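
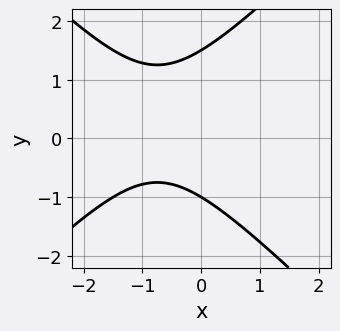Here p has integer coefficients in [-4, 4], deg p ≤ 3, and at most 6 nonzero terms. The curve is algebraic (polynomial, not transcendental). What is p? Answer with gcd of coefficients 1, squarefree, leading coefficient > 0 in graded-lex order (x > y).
2*x^2 - 2*y^2 + 3*x + y + 3

(a) The degree is 2 — no degree-1 curve has this shape.
(b) Observable constraints: it crosses the y-axis at the gridline y = -1; no x-intercept at any integer in the box.
(c) Assembling these constraints gives the stated polynomial.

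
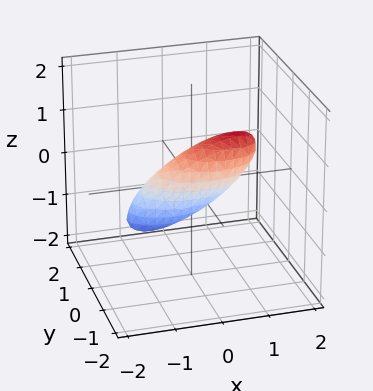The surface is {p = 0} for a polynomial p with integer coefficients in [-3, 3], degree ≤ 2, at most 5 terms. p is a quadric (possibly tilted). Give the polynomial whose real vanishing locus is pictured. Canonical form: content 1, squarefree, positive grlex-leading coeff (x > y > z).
x^2 - 2*x*z + 3*y^2 + 2*z^2 - 1

1. Degree: a generic line meets the surface in up to 2 points, so deg p = 2.
2. From the axis intercepts and sections: among the integer gridlines, it crosses the x-axis at x ∈ {-1, 1}.
3. Solving for integer coefficients yields p as stated.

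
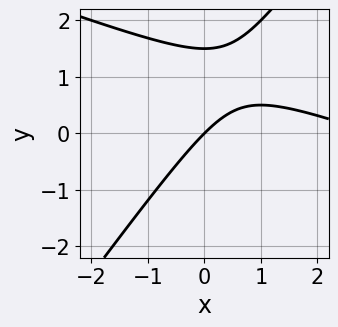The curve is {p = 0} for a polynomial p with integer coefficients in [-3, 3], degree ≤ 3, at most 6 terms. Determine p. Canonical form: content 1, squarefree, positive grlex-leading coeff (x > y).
First, the degree is 2 — a generic line meets the curve in up to 2 points.
Next, reading off the gridlines: it crosses the y-axis at the gridline y = 0; one x-axis crossing is at x = 0.
Finally, solving for integer coefficients yields p as stated.

x^2 + 2*x*y - 2*y^2 - 3*x + 3*y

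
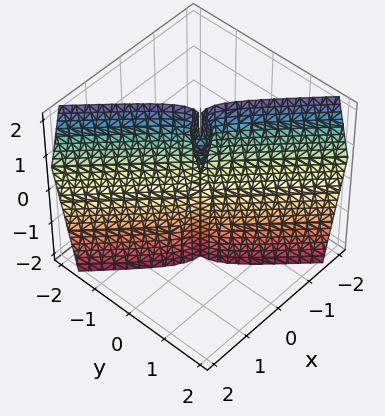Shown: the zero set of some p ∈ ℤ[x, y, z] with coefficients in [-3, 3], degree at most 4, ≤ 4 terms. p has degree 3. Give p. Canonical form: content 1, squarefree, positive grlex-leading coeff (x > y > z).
There are 2 components.
deg p = 3.
Reading off the gridlines: it meets the x-axis at x = 0 (among the integer gridlines); every point of the z-axis in the box is on the surface; one y-axis crossing is at y = 0.
Fitting integer coefficients to these (and the overall shape) gives p.

3*x^3 - 2*x*y*z + 3*y^3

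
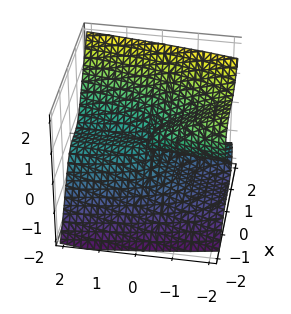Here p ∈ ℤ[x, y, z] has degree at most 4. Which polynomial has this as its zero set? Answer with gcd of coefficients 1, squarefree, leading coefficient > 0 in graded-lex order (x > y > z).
3*x^3 - 2*z^3 + x^2 - 2*y*z

(a) Degree: the shape is more complex than any degree-2 surface, so deg p = 3.
(b) Against the integer gridlines: it crosses the x-axis at the gridline x = 0; one z-axis crossing is at z = 0; every point of the y-axis in the box is on the surface.
(c) These observations pin down the coefficients.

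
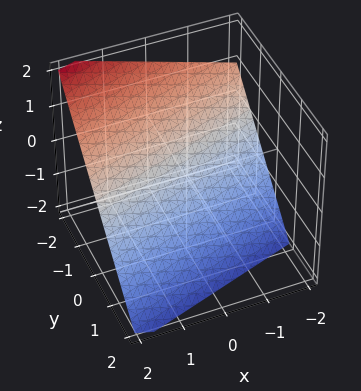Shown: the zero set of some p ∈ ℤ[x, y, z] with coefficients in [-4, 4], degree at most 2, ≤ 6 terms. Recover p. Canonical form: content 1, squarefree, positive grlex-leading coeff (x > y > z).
First, the degree is 1 — the surface is flat (a plane).
Then, from the visible intercepts: it crosses the x-axis at the gridline x = 2.
Finally, the integer polynomial consistent with all of this is the stated p.

x - 3*y - 3*z - 2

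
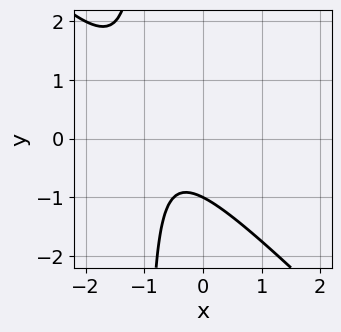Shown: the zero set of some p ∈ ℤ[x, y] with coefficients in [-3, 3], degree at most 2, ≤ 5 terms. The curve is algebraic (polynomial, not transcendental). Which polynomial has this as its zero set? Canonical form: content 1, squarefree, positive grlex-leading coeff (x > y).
1. The degree is 2 — the shape is more complex than any degree-1 curve.
2. Observable constraints: it meets the y-axis at y = -1 (among the integer gridlines); the curve avoids every integer x-axis point in the box.
3. Fitting integer coefficients to these (and the overall shape) gives p.

2*x^2 + 2*x*y + 3*x + 2*y + 2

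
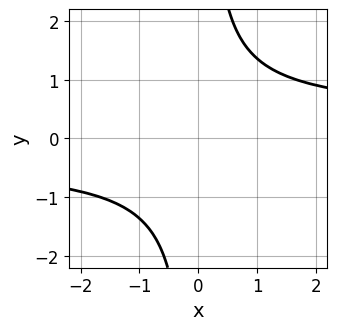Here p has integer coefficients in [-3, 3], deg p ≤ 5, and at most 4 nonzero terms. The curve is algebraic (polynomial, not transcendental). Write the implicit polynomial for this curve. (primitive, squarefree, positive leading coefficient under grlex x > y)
3*x*y^3 - 3*y^2 - 2

First, degree: the shape is more complex than any degree-3 curve, so deg p = 4.
Then, against the integer gridlines: the curve avoids every integer x-axis point in the box; it misses every integer gridline on the y-axis.
Finally, the integer polynomial consistent with all of this is the stated p.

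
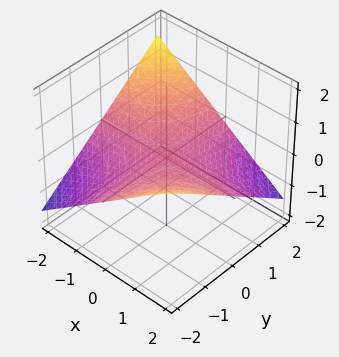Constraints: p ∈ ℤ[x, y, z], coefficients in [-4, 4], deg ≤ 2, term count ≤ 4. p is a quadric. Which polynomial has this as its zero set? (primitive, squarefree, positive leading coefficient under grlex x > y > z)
x*y + 3*z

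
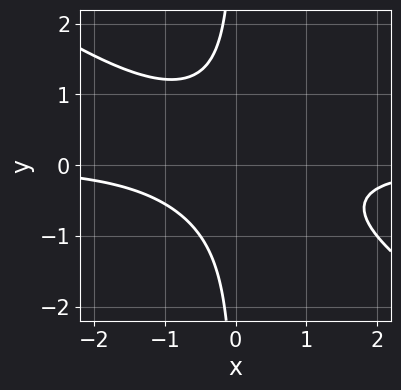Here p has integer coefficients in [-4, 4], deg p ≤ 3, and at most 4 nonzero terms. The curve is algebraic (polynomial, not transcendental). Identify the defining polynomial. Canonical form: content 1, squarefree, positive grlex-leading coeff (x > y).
First, the degree is 3 — no degree-2 curve has this shape.
Next, reading off the gridlines: no y-intercept at any integer in the box; the curve avoids every integer x-axis point in the box.
Finally, solving for integer coefficients yields p as stated.

2*x^2*y + 3*x*y^2 + 2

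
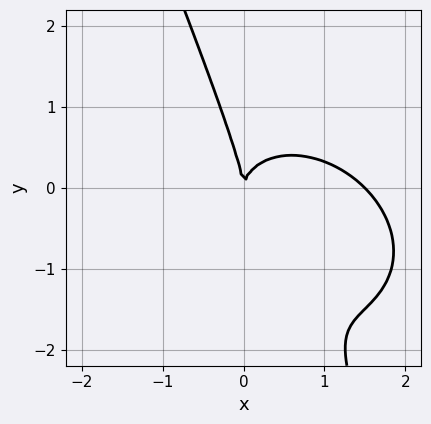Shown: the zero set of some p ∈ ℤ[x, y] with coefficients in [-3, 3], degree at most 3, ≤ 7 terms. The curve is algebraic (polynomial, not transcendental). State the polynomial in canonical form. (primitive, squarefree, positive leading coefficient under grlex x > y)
Degree: no degree-2 curve has this shape, so deg p = 3.
Checking where it meets the axes: one x-axis crossing is at x = 0; one y-axis crossing is at y = 0.
Fitting integer coefficients to these (and the overall shape) gives p.

2*x^3 + 2*x^2*y + 3*x*y^2 + y^3 - 3*x^2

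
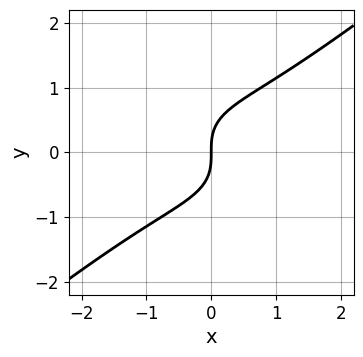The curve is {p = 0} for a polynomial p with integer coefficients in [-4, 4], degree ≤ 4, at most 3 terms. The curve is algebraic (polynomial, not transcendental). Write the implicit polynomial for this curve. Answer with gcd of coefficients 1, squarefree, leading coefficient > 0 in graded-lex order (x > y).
1. Degree: a generic line meets the curve in up to 3 points, so deg p = 3.
2. From the visible intercepts: it meets the x-axis at x = 0 (among the integer gridlines); it meets the y-axis at y = 0 (among the integer gridlines).
3. The integer polynomial consistent with all of this is the stated p.

x^3 - 2*y^3 + 2*x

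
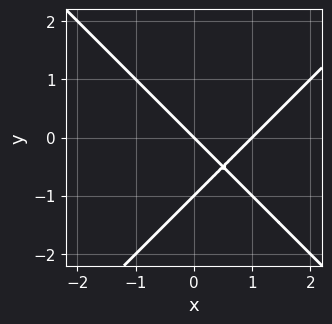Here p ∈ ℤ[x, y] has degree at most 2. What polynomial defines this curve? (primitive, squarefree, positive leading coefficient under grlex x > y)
The degree is 2 — the shape is more complex than any degree-1 curve.
Against the integer gridlines: among the integer gridlines, it crosses the y-axis at y ∈ {-1, 0}; among the integer gridlines, it crosses the x-axis at x ∈ {0, 1}.
Matching integer coefficients to the picture gives p.

x^2 - y^2 - x - y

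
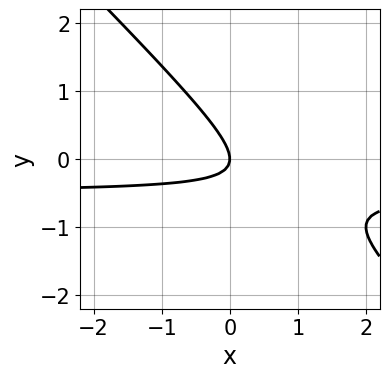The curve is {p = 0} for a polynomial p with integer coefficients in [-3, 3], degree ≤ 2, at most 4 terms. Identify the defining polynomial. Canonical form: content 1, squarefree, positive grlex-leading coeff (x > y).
First, deg p = 2. No degree-1 curve has this shape.
Next, from the axis intercepts and sections: it meets the y-axis at y = 0 (among the integer gridlines); it meets the x-axis at x = 0 (among the integer gridlines).
Finally, solving for integer coefficients yields p as stated.

2*x*y + 2*y^2 + x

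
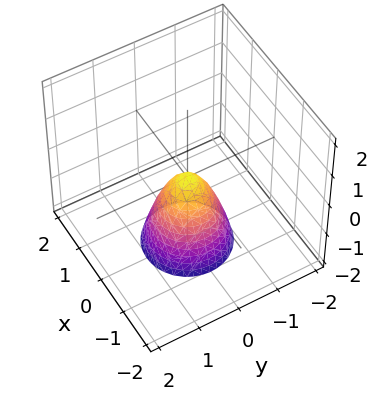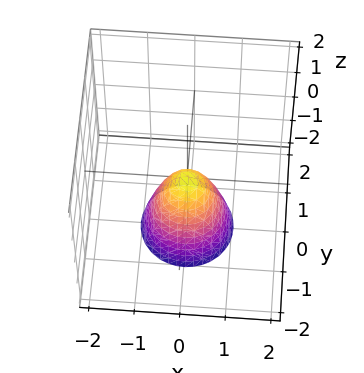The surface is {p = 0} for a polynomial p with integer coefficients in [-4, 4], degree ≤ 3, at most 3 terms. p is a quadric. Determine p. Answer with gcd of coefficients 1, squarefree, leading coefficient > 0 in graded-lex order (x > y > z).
2*x^2 + 2*y^2 + z

First, the degree is 2 — a paraboloid; a quadric.
Then, by symmetry, the z-axis is an axis of rotation, so x and y enter only as x² + y².
Then, checking where it meets the axes: it crosses the y-axis at the gridline y = 0; a circular section at z = -1 has radius between 0 and 1.
Finally, together with the visible shape, these determine p as stated.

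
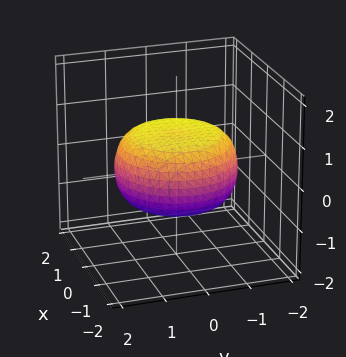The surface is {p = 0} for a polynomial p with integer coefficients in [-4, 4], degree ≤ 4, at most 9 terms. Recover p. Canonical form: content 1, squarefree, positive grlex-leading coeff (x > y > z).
x^4 + 2*x^2*y^2 + y^4 - x^2 - y^2 + 3*z^2 - 2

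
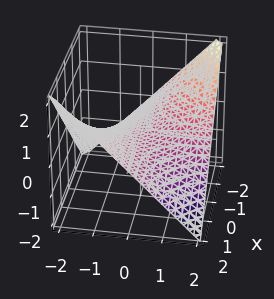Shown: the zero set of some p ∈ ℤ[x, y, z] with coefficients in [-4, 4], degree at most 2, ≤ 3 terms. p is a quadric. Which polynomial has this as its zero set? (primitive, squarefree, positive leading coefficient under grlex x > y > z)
Degree: a saddle surface; a quadric, so deg p = 2.
Checking where it meets the axes: one z-axis crossing is at z = 0; the visible y-axis segment lies entirely on the surface; every point of the x-axis in the box is on the surface.
Fitting integer coefficients to these (and the overall shape) gives p.

x*y + 2*z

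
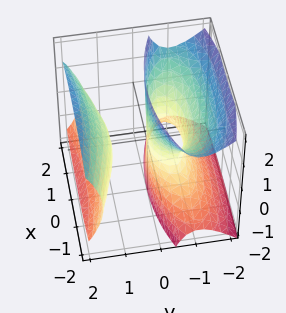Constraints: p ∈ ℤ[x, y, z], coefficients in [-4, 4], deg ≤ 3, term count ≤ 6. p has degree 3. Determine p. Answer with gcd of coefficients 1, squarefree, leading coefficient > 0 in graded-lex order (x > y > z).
2*y^3 - 2*y*z^2 - x^2 - 2*y

1. I count 2 distinct pieces. Treating them together as one polynomial.
2. The degree is 3 — no degree-2 surface has this shape.
3. Against the integer gridlines: the visible z-axis segment lies entirely on the surface; among the integer gridlines, it crosses the y-axis at y ∈ {-1, 0, 1}; it crosses the x-axis at the gridline x = 0.
4. Putting this together gives p.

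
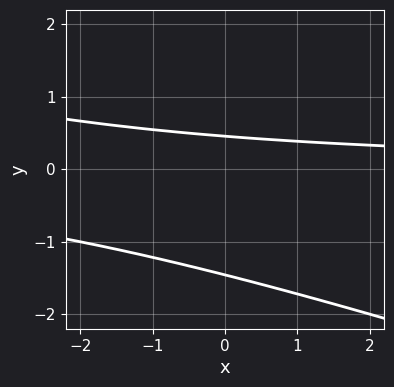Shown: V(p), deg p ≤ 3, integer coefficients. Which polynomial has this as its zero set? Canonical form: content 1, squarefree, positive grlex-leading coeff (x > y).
deg p = 2.
Against the integer gridlines: the curve avoids every integer x-axis point in the box.
Fitting integer coefficients to these (and the overall shape) gives p.

x*y + 3*y^2 + 3*y - 2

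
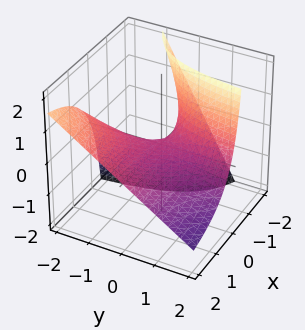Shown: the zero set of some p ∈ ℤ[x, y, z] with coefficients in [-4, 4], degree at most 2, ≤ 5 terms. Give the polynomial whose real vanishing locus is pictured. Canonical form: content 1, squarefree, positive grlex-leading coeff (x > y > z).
x*y + x*z + z

First, the degree is 2 — no degree-1 surface has this shape.
Next, observable constraints: one z-axis crossing is at z = 0; every point of the y-axis in the box is on the surface.
Finally, assembling these constraints gives the stated polynomial.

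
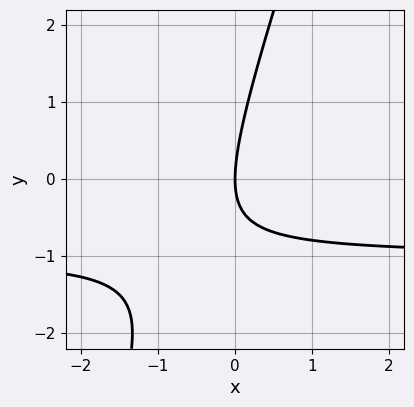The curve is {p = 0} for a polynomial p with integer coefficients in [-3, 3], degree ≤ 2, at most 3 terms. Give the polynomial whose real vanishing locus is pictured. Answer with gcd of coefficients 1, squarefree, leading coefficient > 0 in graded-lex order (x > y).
3*x*y - y^2 + 3*x

First, degree: the shape is more complex than any degree-1 curve, so deg p = 2.
Next, from the axis intercepts and sections: it crosses the y-axis at the gridline y = 0; one x-axis crossing is at x = 0.
Finally, the integer polynomial consistent with all of this is the stated p.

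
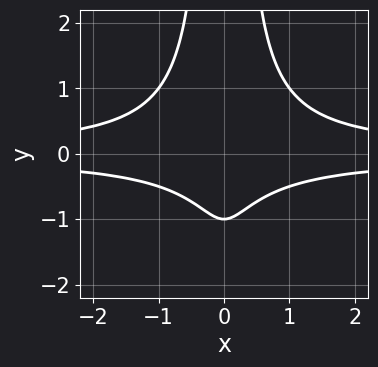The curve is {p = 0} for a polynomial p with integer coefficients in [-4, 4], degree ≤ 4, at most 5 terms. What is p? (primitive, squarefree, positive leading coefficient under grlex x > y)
2*x^2*y^2 - y - 1

deg p = 4.
Symmetries: the x ↦ −x reflection is a symmetry, so x appears only in even powers.
Against the integer gridlines: it crosses the y-axis at the gridline y = -1; no x-intercept at any integer in the box.
These observations pin down the coefficients.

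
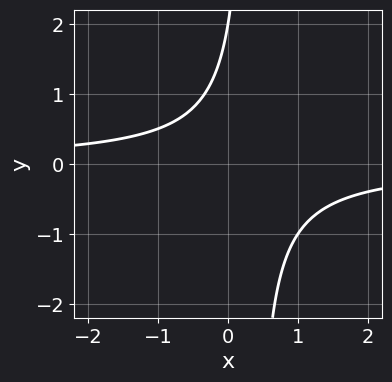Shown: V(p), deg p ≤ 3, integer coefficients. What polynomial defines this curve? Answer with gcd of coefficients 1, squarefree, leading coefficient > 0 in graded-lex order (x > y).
3*x*y - y + 2

1. deg p = 2. The shape is more complex than any degree-1 curve.
2. From the axis intercepts and sections: the curve avoids every integer x-axis point in the box; one y-axis crossing is at y = 2.
3. The integer polynomial consistent with all of this is the stated p.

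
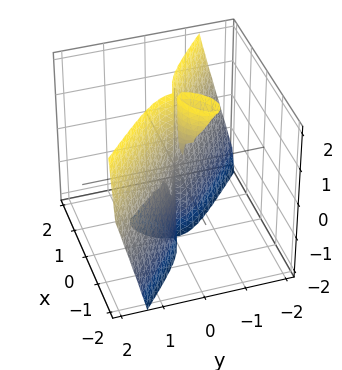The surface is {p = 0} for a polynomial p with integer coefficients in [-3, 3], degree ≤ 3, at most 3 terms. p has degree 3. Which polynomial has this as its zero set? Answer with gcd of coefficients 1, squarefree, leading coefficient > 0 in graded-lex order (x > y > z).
The picture has 2 separate pieces. Treating them together as one polynomial.
deg p = 3. A generic line meets the surface in up to 3 points.
Reading off the gridlines: every point of the z-axis in the box is on the surface; it crosses the x-axis at the gridline x = 0.
The integer polynomial consistent with all of this is the stated p.

2*x^3 + 2*x*y*z + 3*y^3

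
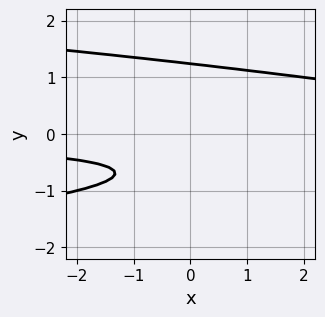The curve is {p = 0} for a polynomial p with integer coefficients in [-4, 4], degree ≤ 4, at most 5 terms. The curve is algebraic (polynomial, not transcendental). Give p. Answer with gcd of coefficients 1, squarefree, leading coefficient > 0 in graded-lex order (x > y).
3*y^3 + x*y - 3*y - 2

1. The degree is 3 — no degree-2 curve has this shape.
2. Reading off the gridlines: no x-intercept at any integer in the box.
3. Solving for integer coefficients yields p as stated.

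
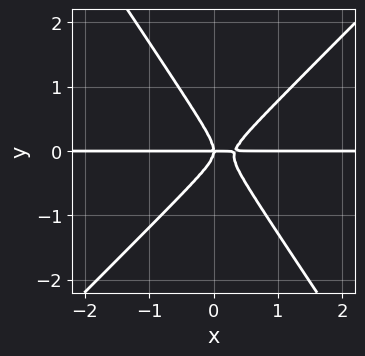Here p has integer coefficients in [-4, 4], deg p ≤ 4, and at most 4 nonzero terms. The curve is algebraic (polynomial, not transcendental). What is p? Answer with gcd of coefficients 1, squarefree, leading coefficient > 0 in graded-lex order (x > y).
3*x^2*y - x*y^2 - 2*y^3 - x*y

First, degree: no degree-2 curve has this shape, so deg p = 3.
Then, against the integer gridlines: every point of the x-axis in the box is on the curve; it meets the y-axis at y = 0 (among the integer gridlines).
Finally, together with the visible shape, these determine p as stated.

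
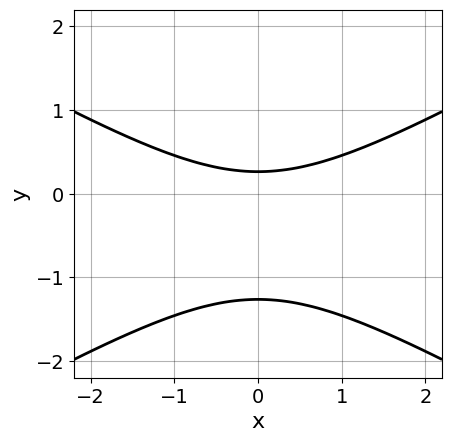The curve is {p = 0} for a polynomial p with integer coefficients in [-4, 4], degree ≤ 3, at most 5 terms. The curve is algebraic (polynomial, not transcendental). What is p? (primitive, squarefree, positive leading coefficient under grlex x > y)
(a) Degree: a generic line meets the curve in up to 2 points, so deg p = 2.
(b) Symmetries: the x ↦ −x reflection is a symmetry, so x appears only in even powers.
(c) Checking where it meets the axes: the curve avoids every integer x-axis point in the box.
(d) Solving for integer coefficients yields p as stated.

x^2 - 3*y^2 - 3*y + 1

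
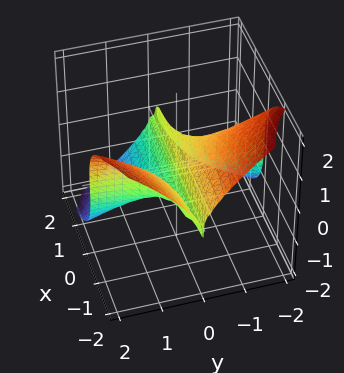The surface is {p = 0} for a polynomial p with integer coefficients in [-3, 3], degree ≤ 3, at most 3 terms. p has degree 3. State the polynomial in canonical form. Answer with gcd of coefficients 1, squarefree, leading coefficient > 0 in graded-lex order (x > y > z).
3*x*y^2 + 2*z^3 + y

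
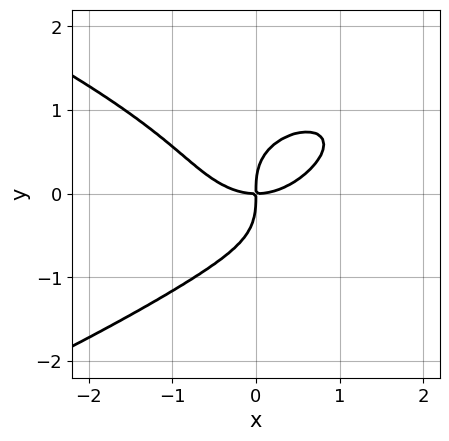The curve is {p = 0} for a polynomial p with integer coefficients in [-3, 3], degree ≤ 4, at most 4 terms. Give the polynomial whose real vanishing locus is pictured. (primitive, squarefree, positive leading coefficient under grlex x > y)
1. Degree: a generic line meets the curve in up to 4 points, so deg p = 4.
2. Reading off the gridlines: it crosses the y-axis at the gridline y = 0; one x-axis crossing is at x = 0.
3. Matching integer coefficients to the picture gives p.

3*y^4 + 2*x^3 - 3*x*y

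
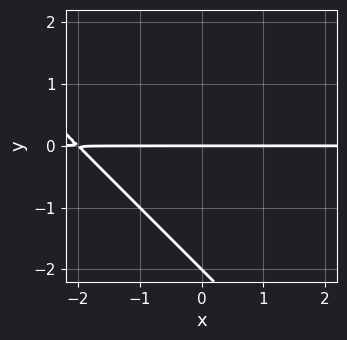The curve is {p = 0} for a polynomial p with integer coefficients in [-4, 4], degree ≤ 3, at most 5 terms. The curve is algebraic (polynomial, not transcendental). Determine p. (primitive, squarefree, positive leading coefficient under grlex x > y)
x*y + y^2 + 2*y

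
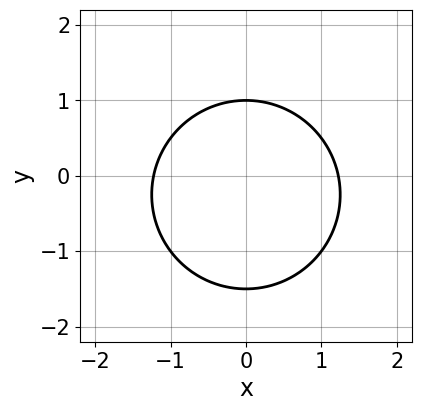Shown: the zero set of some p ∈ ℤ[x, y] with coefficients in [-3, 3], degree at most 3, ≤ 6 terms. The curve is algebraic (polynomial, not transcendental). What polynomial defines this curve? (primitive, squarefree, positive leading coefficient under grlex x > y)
2*x^2 + 2*y^2 + y - 3

1. The degree is 2 — the shape is more complex than any degree-1 curve.
2. Symmetries: mirror symmetry x ↦ −x ⇒ only even powers of x.
3. Observable constraints: one y-axis crossing is at y = 1.
4. Fitting integer coefficients to these (and the overall shape) gives p.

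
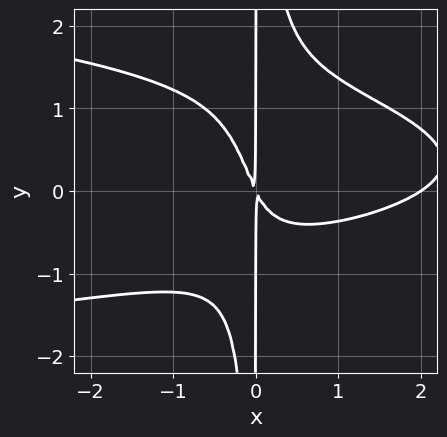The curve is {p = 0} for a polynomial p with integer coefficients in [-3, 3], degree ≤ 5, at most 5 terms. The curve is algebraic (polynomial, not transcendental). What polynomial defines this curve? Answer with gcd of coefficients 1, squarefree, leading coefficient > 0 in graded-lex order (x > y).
2*x^2*y^2 + x^3 - x^2*y - 2*x^2 - x*y

Degree: the shape is more complex than any degree-3 curve, so deg p = 4.
Against the integer gridlines: it meets the x-axis at x = 2 (among the integer gridlines); every point of the y-axis in the box is on the curve.
Putting this together gives p.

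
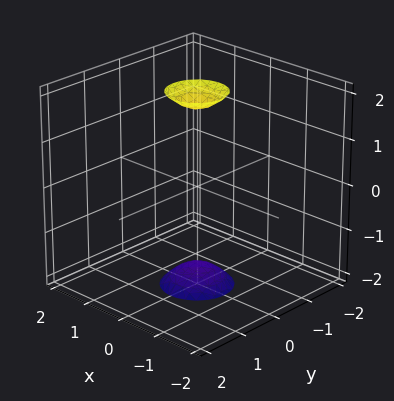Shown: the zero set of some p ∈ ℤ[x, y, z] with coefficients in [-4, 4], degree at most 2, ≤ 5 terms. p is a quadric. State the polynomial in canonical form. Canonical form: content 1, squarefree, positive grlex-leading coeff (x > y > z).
3*x^2 + 3*y^2 - z^2 + 3

(a) I count 2 distinct pieces. Treating them together as one polynomial.
(b) The degree is 2 — two sheets facing apart; a quadric.
(c) Symmetries: it's symmetric under z → −z, forcing even powers of z; the z-axis is an axis of rotation, so x and y enter only as x² + y².
(d) Observable constraints: a circular section at z = 2 has radius between 0 and 1; no x-intercept at any integer in the box; no y-intercept at any integer in the box.
(e) Assembling these constraints gives the stated polynomial.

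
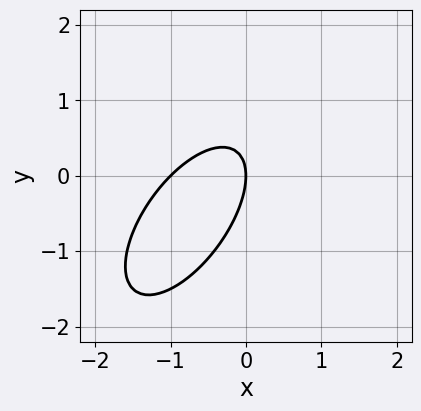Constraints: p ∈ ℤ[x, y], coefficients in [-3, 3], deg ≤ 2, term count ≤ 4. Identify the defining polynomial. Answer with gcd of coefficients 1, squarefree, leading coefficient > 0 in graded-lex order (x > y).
deg p = 2.
Observable constraints: it meets the y-axis at y = 0 (among the integer gridlines); among the integer gridlines, it crosses the x-axis at x ∈ {-1, 0}.
Matching integer coefficients to the picture gives p.

3*x^2 - 3*x*y + 2*y^2 + 3*x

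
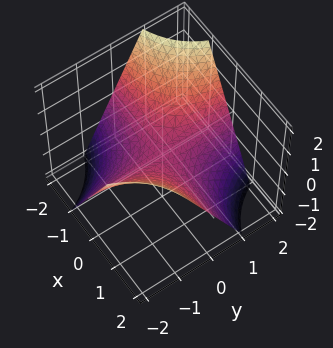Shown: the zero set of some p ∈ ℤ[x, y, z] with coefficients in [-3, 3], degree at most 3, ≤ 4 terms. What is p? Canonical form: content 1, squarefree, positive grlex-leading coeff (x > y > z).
x*y + z

First, the degree is 2 — a hyperbolic paraboloid; a quadric.
Next, from the axis intercepts and sections: every point of the x-axis in the box is on the surface; one z-axis crossing is at z = 0.
Finally, matching integer coefficients to the picture gives p. Check: (0, -1, 0) on the y-axis lies on the surface, and p(0, -1, 0) = 0. ✓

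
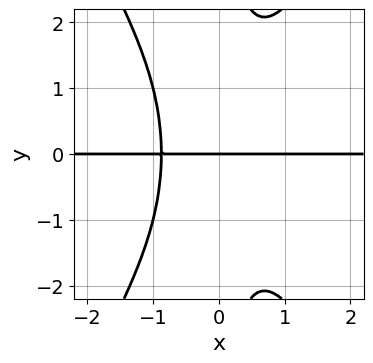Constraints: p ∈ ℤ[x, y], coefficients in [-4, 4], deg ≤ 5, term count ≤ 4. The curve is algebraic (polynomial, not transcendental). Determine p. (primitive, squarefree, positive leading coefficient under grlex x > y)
3*x^3*y - x*y^3 + 2*y

1. Degree: no degree-3 curve has this shape, so deg p = 4.
2. From the visible intercepts: every point of the x-axis in the box is on the curve; it crosses the y-axis at the gridline y = 0.
3. Solving for integer coefficients yields p as stated.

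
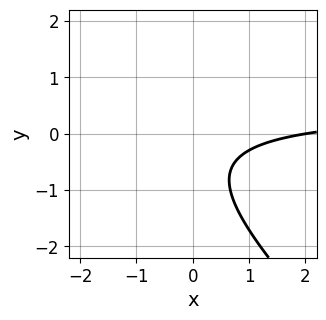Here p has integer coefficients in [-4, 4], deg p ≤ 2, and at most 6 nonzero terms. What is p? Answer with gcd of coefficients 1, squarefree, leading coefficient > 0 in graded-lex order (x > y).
2*x*y + 2*y^2 - x + 2*y + 2

1. Degree: no degree-1 curve has this shape, so deg p = 2.
2. Against the integer gridlines: one x-axis crossing is at x = 2; the curve avoids every integer y-axis point in the box.
3. These observations pin down the coefficients.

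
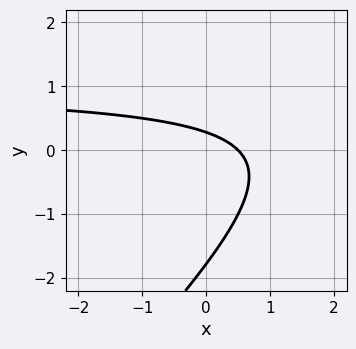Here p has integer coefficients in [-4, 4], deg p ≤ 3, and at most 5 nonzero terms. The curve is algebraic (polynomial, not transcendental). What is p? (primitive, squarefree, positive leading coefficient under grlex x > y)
2*x*y - 2*y^2 - 2*x - 3*y + 1

deg p = 2. A generic line meets the curve in up to 2 points.
Matching integer coefficients to the picture gives p.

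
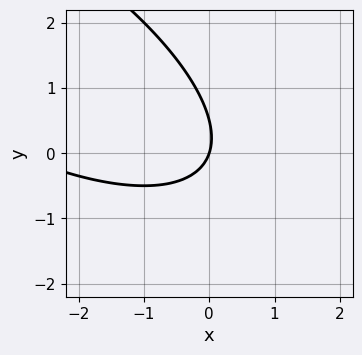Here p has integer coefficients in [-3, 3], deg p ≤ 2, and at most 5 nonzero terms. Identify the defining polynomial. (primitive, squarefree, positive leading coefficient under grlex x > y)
Degree: the shape is more complex than any degree-1 curve, so deg p = 2.
Against the integer gridlines: one x-axis crossing is at x = 0; it meets the y-axis at y = 0 (among the integer gridlines).
Assembling these constraints gives the stated polynomial.

x^2 + 2*x*y + 2*y^2 + 3*x - y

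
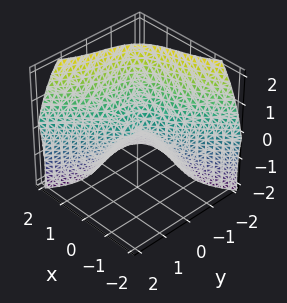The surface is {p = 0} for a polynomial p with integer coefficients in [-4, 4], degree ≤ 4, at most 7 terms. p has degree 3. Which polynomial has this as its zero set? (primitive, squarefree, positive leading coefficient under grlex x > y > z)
3*x^3 - 2*x*y*z - 3*y^3 - 3*z^2 + x

(a) Degree: the shape is more complex than any degree-2 surface, so deg p = 3.
(b) Observable constraints: it meets the z-axis at z = 0 (among the integer gridlines); it crosses the x-axis at the gridline x = 0; one y-axis crossing is at y = 0.
(c) Assembling these constraints gives the stated polynomial.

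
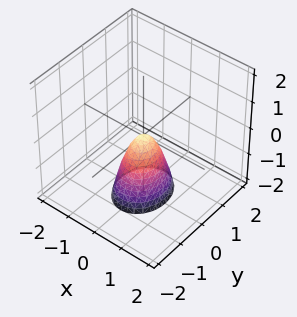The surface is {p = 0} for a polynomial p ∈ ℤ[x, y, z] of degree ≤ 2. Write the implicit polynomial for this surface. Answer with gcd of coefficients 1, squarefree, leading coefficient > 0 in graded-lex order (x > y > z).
3*x^2 + 2*y^2 + z

1. deg p = 2. A single bowl opening along one axis; a quadric.
2. Symmetries: mirror symmetry x ↦ −x ⇒ only even powers of x; the y ↦ −y reflection is a symmetry, so y appears only in even powers.
3. Against the integer gridlines: it meets the y-axis at y = 0 (among the integer gridlines); it meets the x-axis at x = 0 (among the integer gridlines).
4. These observations pin down the coefficients.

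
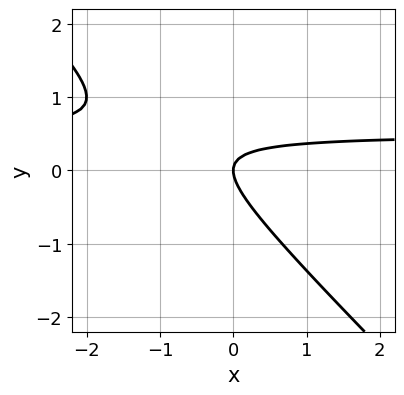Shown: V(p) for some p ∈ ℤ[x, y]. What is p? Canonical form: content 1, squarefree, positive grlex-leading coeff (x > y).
2*x*y + 2*y^2 - x

1. Degree: the shape is more complex than any degree-1 curve, so deg p = 2.
2. From the axis intercepts and sections: it crosses the x-axis at the gridline x = 0; one y-axis crossing is at y = 0.
3. These observations pin down the coefficients.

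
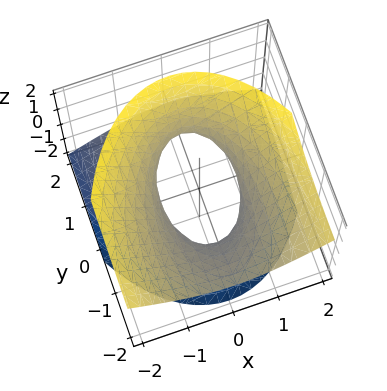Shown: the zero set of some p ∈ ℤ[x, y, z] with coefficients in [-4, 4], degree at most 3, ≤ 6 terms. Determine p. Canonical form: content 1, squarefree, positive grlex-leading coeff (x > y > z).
3*x^2 + y^2 + 3*y*z - 3*z^2 - 2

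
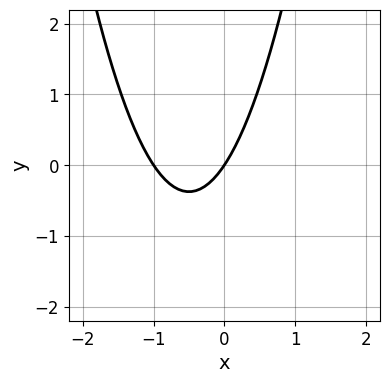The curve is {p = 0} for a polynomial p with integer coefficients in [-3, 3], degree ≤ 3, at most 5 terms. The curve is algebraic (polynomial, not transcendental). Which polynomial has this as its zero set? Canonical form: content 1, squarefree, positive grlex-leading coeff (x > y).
3*x^2 + 3*x - 2*y

deg p = 2. The shape is more complex than any degree-1 curve.
Checking where it meets the axes: one y-axis crossing is at y = 0; the x-axis gridline crossings are at x ∈ {-1, 0}.
Solving for integer coefficients yields p as stated.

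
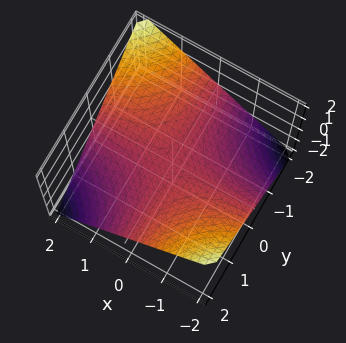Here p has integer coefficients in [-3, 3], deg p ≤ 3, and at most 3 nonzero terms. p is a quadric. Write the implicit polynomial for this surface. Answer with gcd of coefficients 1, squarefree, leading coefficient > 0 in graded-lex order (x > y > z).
x*y + 2*z

(a) The degree is 2 — a hyperbolic paraboloid; a quadric.
(b) Against the integer gridlines: the visible y-axis segment lies entirely on the surface; every point of the x-axis in the box is on the surface.
(c) The integer polynomial consistent with all of this is the stated p.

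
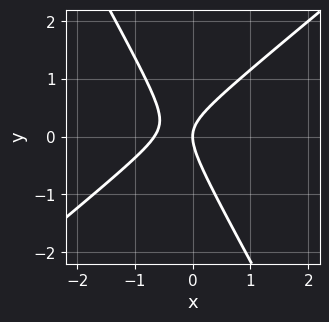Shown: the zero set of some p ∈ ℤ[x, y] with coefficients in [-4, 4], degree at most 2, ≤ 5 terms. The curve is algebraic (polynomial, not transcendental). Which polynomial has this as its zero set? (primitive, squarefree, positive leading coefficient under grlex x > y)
3*x^2 - 2*x*y - 2*y^2 + 2*x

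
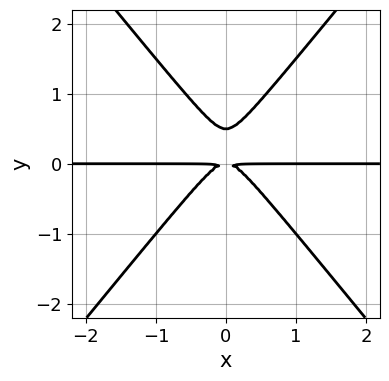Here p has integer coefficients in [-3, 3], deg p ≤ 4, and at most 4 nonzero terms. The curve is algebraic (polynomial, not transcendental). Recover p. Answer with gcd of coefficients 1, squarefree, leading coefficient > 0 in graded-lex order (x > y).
First, the degree is 3 — the shape is more complex than any degree-2 curve.
Then, symmetries: it's symmetric under x → −x, forcing even powers of x.
Next, from the axis intercepts and sections: the visible x-axis segment lies entirely on the curve.
Finally, the integer polynomial consistent with all of this is the stated p.

3*x^2*y - 2*y^3 + y^2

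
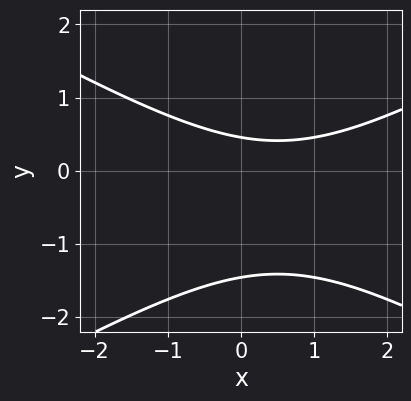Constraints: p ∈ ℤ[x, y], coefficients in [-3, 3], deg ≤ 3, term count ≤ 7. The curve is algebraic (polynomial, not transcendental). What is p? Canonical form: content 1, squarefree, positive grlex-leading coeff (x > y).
x^2 - 3*y^2 - x - 3*y + 2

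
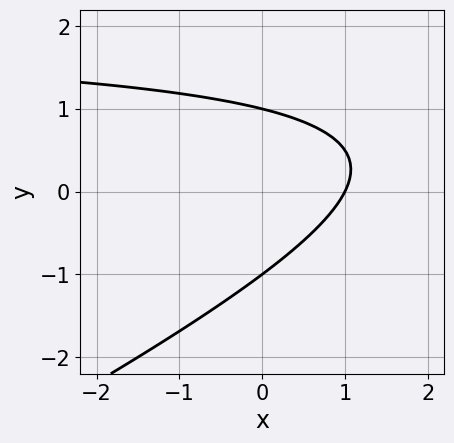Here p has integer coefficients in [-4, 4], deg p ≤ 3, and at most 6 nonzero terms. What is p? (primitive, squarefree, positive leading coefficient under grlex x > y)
x*y - 2*y^2 - 2*x + 2

(a) The degree is 2 — the shape is more complex than any degree-1 curve.
(b) From the visible intercepts: one x-axis crossing is at x = 1; the y-axis gridline crossings are at y ∈ {-1, 1}.
(c) These observations pin down the coefficients.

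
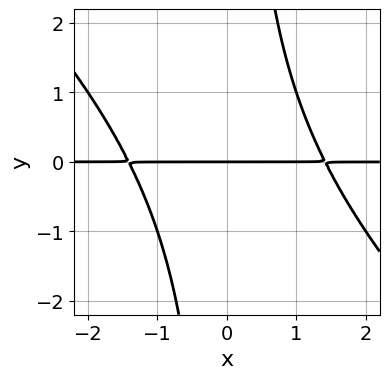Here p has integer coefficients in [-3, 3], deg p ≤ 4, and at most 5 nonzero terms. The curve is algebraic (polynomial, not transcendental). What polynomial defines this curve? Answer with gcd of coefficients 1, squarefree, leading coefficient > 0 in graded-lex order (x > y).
x^2*y + x*y^2 - 2*y

(a) deg p = 3. A generic line meets the curve in up to 3 points.
(b) Observable constraints: every point of the x-axis in the box is on the curve; it meets the y-axis at y = 0 (among the integer gridlines).
(c) Matching integer coefficients to the picture gives p.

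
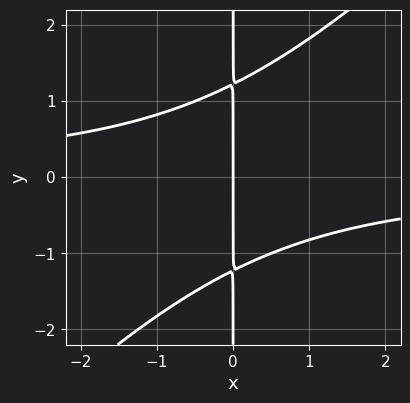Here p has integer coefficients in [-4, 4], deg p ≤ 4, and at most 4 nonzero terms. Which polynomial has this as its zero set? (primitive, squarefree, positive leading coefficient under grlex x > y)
2*x^2*y - 2*x*y^2 + 3*x

First, deg p = 3.
Next, observable constraints: every point of the y-axis in the box is on the curve; it crosses the x-axis at the gridline x = 0.
Finally, putting this together gives p.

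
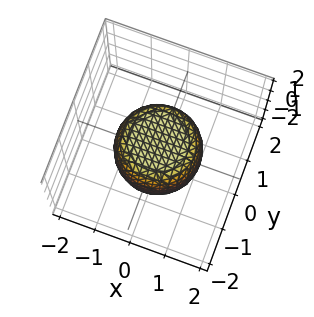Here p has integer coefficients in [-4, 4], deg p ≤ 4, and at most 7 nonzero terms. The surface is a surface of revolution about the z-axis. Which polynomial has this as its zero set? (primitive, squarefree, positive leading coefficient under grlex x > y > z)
First, the degree is 4 — no degree-3 surface has this shape.
Then, symmetries: rotational symmetry about the z-axis ⇒ p depends on x, y only through x² + y².
Next, against the integer gridlines: a circular section at z = 1 has radius between 0 and 1; the z-axis gridline crossings are at z ∈ {-1, 1}.
Finally, fitting integer coefficients to these (and the overall shape) gives p.

2*x^4 + 4*x^2*y^2 + 2*y^4 - x^2 - y^2 + 2*z^2 - 2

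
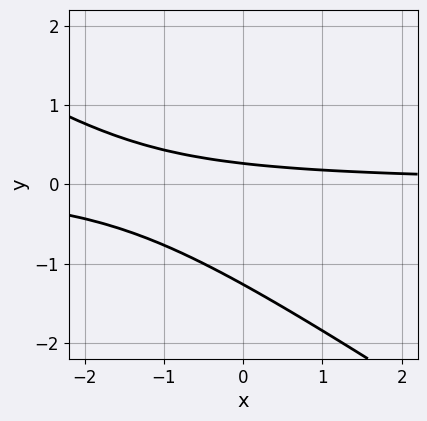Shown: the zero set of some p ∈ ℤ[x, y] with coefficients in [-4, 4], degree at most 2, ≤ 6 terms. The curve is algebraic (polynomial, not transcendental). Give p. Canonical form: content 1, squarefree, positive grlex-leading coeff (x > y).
The degree is 2 — the shape is more complex than any degree-1 curve.
Observable constraints: it misses every integer gridline on the x-axis.
Solving for integer coefficients yields p as stated.

2*x*y + 3*y^2 + 3*y - 1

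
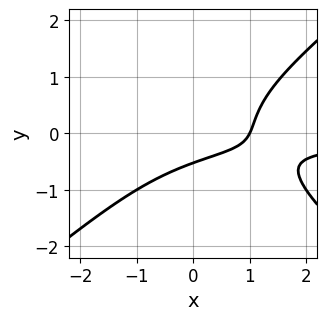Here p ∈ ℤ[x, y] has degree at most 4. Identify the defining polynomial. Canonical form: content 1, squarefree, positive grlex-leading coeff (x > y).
2*x^2*y - 3*y^3 + 2*x - 3*y - 2

(a) deg p = 3. The shape is more complex than any degree-2 curve.
(b) Checking where it meets the axes: it meets the x-axis at x = 1 (among the integer gridlines).
(c) Fitting integer coefficients to these (and the overall shape) gives p.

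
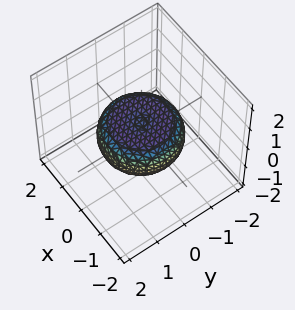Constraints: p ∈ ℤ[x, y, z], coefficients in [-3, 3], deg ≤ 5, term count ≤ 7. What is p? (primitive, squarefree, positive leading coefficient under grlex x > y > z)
(a) deg p = 4.
(b) Symmetry: the z-axis is an axis of rotation, so x and y enter only as x² + y².
(c) From the visible intercepts: a circular section at z = 0 has radius between 1 and 2.
(d) Assembling these constraints gives the stated polynomial.

x^4 + 2*x^2*y^2 + y^4 - x^2 - y^2 + 3*z^2 - 1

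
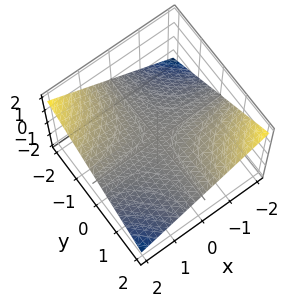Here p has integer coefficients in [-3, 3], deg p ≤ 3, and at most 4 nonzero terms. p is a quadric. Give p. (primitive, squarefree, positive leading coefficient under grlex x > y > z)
Degree: a saddle surface; a quadric, so deg p = 2.
Against the integer gridlines: the visible x-axis segment lies entirely on the surface; every point of the y-axis in the box is on the surface.
The integer polynomial consistent with all of this is the stated p.

x*y + 3*z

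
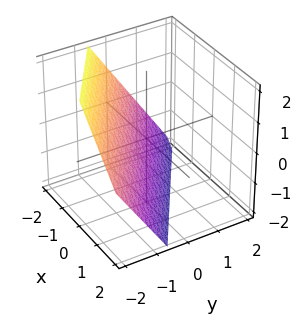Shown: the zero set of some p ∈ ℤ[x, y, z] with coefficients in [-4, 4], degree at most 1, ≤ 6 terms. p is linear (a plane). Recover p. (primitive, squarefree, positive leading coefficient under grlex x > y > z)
(a) The degree is 1 — every cross-section is a straight line — this is a plane.
(b) From the visible intercepts: it crosses the z-axis at the gridline z = -1; one x-axis crossing is at x = -1.
(c) Assembling these constraints gives the stated polynomial.

2*x + 3*y + 2*z + 2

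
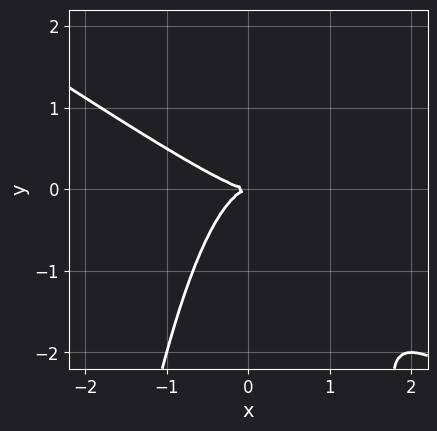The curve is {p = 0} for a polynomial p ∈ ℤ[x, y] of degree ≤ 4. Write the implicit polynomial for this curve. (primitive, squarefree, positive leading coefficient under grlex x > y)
1. Degree: a generic line meets the curve in up to 3 points, so deg p = 3.
2. Checking where it meets the axes: it crosses the y-axis at the gridline y = 0; it meets the x-axis at x = 0 (among the integer gridlines).
3. Fitting integer coefficients to these (and the overall shape) gives p.

2*x^3 + 3*x^2*y + 2*y^2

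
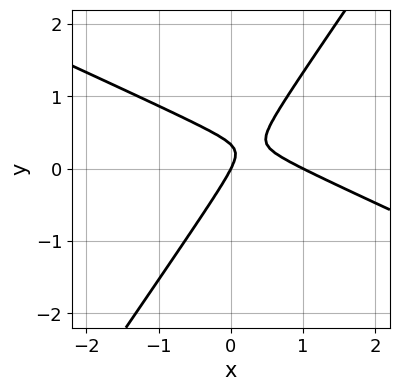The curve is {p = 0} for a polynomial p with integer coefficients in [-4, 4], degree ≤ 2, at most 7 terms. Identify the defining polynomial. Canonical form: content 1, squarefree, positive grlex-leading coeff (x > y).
2*x^2 + 3*x*y - 3*y^2 - 2*x + y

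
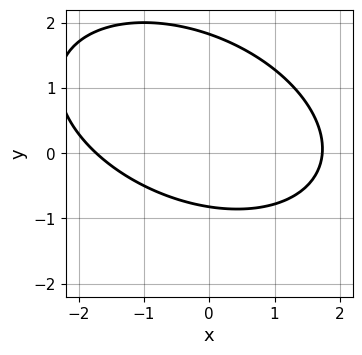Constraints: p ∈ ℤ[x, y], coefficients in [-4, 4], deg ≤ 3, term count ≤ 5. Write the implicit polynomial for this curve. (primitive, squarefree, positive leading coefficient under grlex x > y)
x^2 + x*y + 2*y^2 - 2*y - 3

Degree: a generic line meets the curve in up to 2 points, so deg p = 2.
The integer polynomial consistent with all of this is the stated p.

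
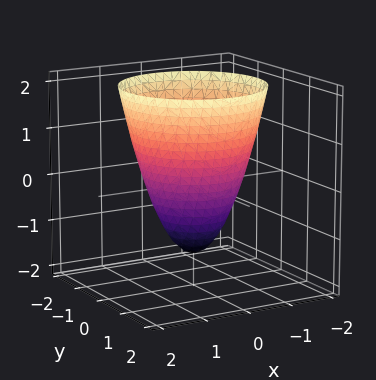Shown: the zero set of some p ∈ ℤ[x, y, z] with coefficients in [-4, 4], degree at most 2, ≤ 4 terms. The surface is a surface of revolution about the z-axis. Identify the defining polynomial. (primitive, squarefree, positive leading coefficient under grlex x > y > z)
First, degree: the shape is more complex than any degree-1 surface, so deg p = 2.
Next, symmetry: the surface is invariant under rotation about z: p = q(x² + y², z).
Then, reading off the gridlines: a circular section at z = -1 has radius between 0 and 1; among the integer gridlines, it crosses the y-axis at y ∈ {-1, 1}; among the integer gridlines, it crosses the x-axis at x ∈ {-1, 1}.
Finally, solving for integer coefficients yields p as stated.

3*x^2 + 3*y^2 - 2*z - 3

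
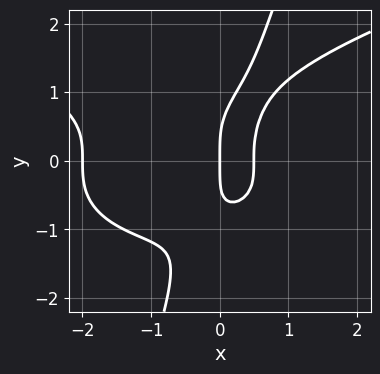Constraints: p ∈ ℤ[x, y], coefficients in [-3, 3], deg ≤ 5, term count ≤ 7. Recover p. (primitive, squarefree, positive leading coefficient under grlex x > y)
deg p = 4. The shape is more complex than any degree-3 curve.
Observable constraints: it meets the y-axis at y = 0 (among the integer gridlines); the x-axis gridline crossings are at x ∈ {-2, 0}.
These observations pin down the coefficients.

3*x*y^3 - y^4 - 2*x^3 - 3*x^2 + 2*x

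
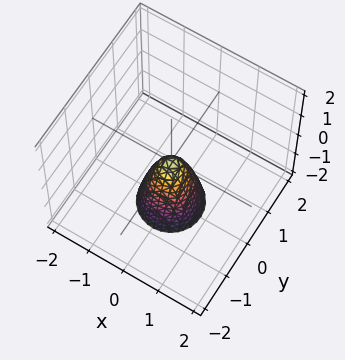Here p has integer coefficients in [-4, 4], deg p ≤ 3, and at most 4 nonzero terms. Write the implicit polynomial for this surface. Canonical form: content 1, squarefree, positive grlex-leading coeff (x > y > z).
3*x^2 + 3*y^2 + z

First, the degree is 2 — a single bowl opening along one axis; a quadric.
Then, by symmetry, the z-axis is an axis of rotation, so x and y enter only as x² + y².
Next, reading off the gridlines: it meets the x-axis at x = 0 (among the integer gridlines); a circular section at z = -2 has radius between 0 and 1; one y-axis crossing is at y = 0.
Finally, fitting integer coefficients to these (and the overall shape) gives p.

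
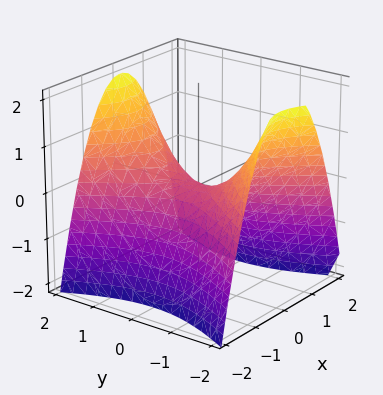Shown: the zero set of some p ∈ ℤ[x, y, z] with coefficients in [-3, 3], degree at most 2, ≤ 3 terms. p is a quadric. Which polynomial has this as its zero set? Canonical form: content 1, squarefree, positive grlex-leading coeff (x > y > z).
2*x^2 - y^2 + 2*z

1. deg p = 2. A saddle surface; a quadric.
2. Symmetries: mirror symmetry x ↦ −x ⇒ only even powers of x; the y ↦ −y reflection is a symmetry, so y appears only in even powers.
3. Against the integer gridlines: it meets the z-axis at z = 0 (among the integer gridlines); it meets the y-axis at y = 0 (among the integer gridlines); it crosses the x-axis at the gridline x = 0.
4. Together with the visible shape, these determine p as stated.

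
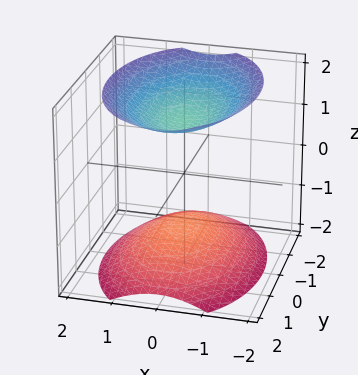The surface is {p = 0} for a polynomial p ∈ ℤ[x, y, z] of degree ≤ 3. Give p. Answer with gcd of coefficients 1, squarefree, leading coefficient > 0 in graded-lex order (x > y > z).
2*x^2 + y^2 - 2*z^2 + 3

(a) The picture has 2 separate pieces. They look like related sheets of one shape, so recover p as a whole.
(b) The degree is 2 — two sheets facing apart; a quadric.
(c) Symmetries: mirror symmetry z ↦ −z ⇒ only even powers of z; the y ↦ −y reflection is a symmetry, so y appears only in even powers; mirror symmetry x ↦ −x ⇒ only even powers of x.
(d) Checking where it meets the axes: no y-intercept at any integer in the box; it misses every integer gridline on the x-axis.
(e) The integer polynomial consistent with all of this is the stated p.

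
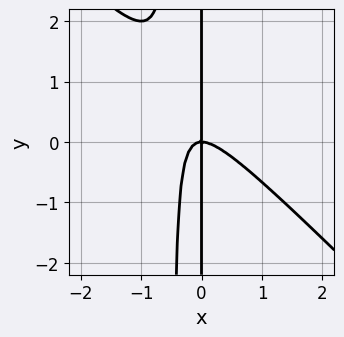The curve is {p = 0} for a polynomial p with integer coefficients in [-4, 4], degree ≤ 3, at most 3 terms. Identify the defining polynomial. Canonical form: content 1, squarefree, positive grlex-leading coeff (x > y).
(a) Degree: a generic line meets the curve in up to 3 points, so deg p = 3.
(b) From the axis intercepts and sections: every point of the y-axis in the box is on the curve; one x-axis crossing is at x = 0.
(c) Matching integer coefficients to the picture gives p.

2*x^3 + 2*x^2*y + x*y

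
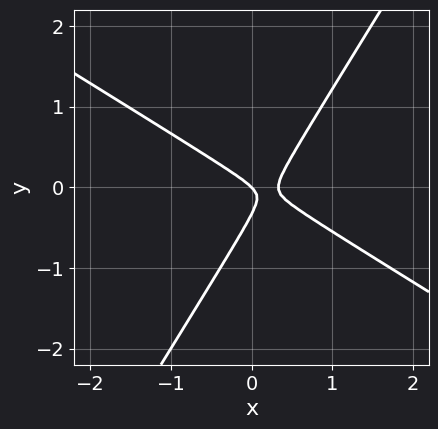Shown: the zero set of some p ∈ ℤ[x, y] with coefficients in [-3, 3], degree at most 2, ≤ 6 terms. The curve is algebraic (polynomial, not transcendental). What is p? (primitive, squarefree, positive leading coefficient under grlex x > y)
1. The degree is 2 — a generic line meets the curve in up to 2 points.
2. Reading off the gridlines: it crosses the x-axis at the gridline x = 0; it meets the y-axis at y = 0 (among the integer gridlines).
3. Assembling these constraints gives the stated polynomial.

3*x^2 + 3*x*y - 3*y^2 - x - y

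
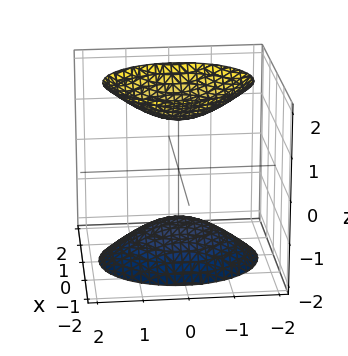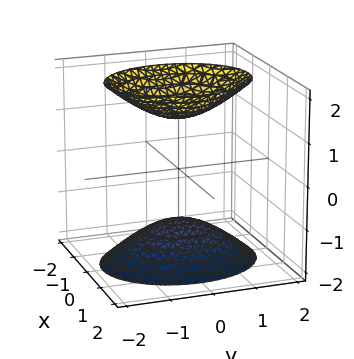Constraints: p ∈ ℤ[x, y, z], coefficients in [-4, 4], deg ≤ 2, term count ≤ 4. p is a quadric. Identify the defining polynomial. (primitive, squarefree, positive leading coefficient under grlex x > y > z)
3*x^2 + 2*y^2 - 2*z^2 + 3

First, the picture has 2 separate pieces. They look like related sheets of one shape, so recover p as a whole.
Next, the degree is 2 — two sheets facing apart; a quadric.
Then, symmetries: it's symmetric under z → −z, forcing even powers of z; mirror symmetry y ↦ −y ⇒ only even powers of y; the x ↦ −x reflection is a symmetry, so x appears only in even powers.
Next, against the integer gridlines: the surface avoids every integer y-axis point in the box; the surface avoids every integer x-axis point in the box.
Finally, solving for integer coefficients yields p as stated.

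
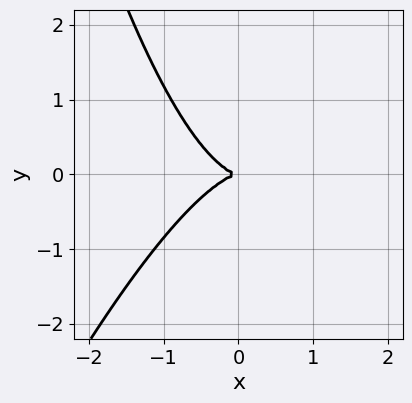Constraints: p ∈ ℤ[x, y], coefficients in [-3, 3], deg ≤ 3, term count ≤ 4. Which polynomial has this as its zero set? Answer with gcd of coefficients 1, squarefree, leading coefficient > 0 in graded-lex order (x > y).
First, deg p = 3. No degree-2 curve has this shape.
Next, against the integer gridlines: it crosses the x-axis at the gridline x = 0; it meets the y-axis at y = 0 (among the integer gridlines).
Finally, solving for integer coefficients yields p as stated.

3*x^3 - x^2*y + 3*y^2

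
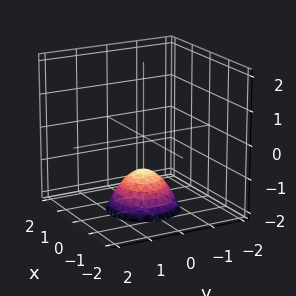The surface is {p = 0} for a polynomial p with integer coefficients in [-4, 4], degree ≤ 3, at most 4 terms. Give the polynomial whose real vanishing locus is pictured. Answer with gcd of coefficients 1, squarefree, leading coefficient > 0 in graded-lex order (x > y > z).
x^2 + y^2 + z + 1

1. The degree is 2 — a generic line meets the surface in up to 2 points.
2. By symmetry, the z-axis is an axis of rotation, so x and y enter only as x² + y².
3. Checking where it meets the axes: it misses every integer gridline on the y-axis; a circular section at z = -2 has radius exactly 1; the surface avoids every integer x-axis point in the box; it meets the z-axis at z = -1 (among the integer gridlines).
4. Matching integer coefficients to the picture gives p.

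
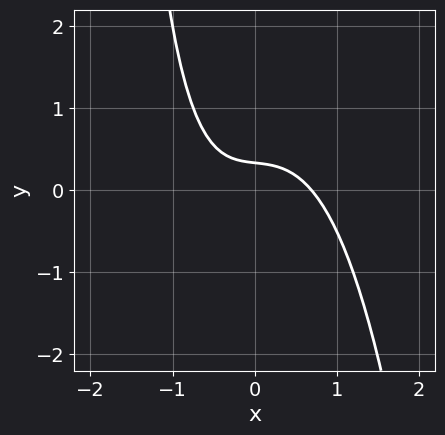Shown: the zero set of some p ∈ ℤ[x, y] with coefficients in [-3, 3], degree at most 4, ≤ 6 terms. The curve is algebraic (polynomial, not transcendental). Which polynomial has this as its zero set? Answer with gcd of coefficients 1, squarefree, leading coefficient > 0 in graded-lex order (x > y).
3*x^3 + x*y + 3*y - 1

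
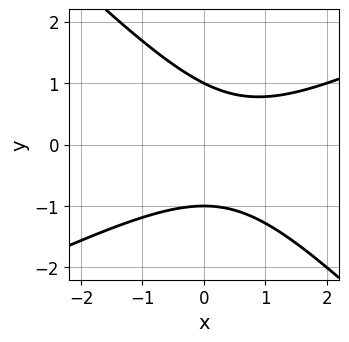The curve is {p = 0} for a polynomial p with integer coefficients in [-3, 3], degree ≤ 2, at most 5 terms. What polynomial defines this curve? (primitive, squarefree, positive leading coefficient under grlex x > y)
x^2 - x*y - 2*y^2 - x + 2

deg p = 2. A generic line meets the curve in up to 2 points.
From the visible intercepts: the y-axis gridline crossings are at y ∈ {-1, 1}; it misses every integer gridline on the x-axis.
Together with the visible shape, these determine p as stated.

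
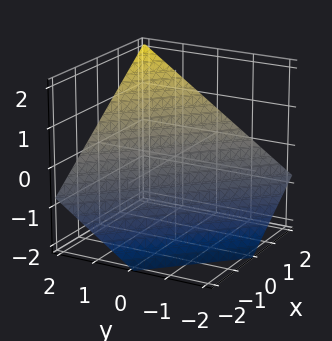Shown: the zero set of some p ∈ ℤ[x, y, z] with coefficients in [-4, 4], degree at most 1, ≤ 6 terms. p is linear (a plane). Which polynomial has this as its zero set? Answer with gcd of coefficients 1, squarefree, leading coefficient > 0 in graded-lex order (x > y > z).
First, degree: the surface is flat (a plane), so deg p = 1.
Then, checking where it meets the axes: it meets the x-axis at x = 1 (among the integer gridlines); it crosses the y-axis at the gridline y = 1.
Finally, the integer polynomial consistent with all of this is the stated p.

2*x + 2*y - 3*z - 2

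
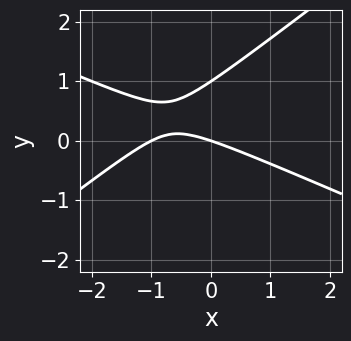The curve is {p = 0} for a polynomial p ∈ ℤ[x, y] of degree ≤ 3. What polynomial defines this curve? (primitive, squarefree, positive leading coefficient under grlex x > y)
(a) The degree is 2 — the shape is more complex than any degree-1 curve.
(b) Against the integer gridlines: the y-axis gridline crossings are at y ∈ {0, 1}; the x-axis gridline crossings are at x ∈ {-1, 0}.
(c) Assembling these constraints gives the stated polynomial.

x^2 + x*y - 3*y^2 + x + 3*y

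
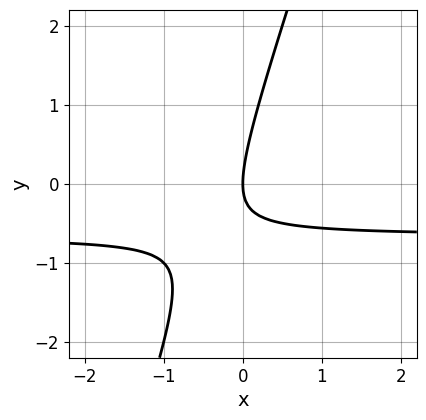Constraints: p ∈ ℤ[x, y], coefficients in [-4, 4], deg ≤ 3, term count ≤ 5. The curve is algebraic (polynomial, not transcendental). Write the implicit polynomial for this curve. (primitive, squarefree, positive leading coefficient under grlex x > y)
(a) Degree: no degree-1 curve has this shape, so deg p = 2.
(b) Observable constraints: one y-axis crossing is at y = 0; it meets the x-axis at x = 0 (among the integer gridlines).
(c) Assembling these constraints gives the stated polynomial.

3*x*y - y^2 + 2*x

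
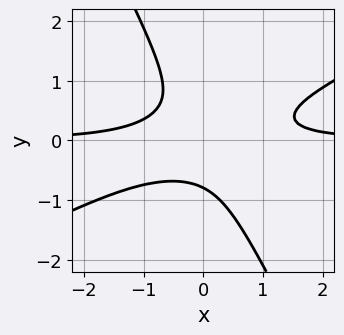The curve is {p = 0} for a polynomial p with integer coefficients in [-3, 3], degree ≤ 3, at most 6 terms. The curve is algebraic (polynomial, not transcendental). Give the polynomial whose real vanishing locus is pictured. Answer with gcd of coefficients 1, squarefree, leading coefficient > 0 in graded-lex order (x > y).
2*x^2*y - 3*x*y^2 - 2*y^3 - 1

First, degree: the shape is more complex than any degree-2 curve, so deg p = 3.
Then, from the axis intercepts and sections: no x-intercept at any integer in the box.
Finally, these observations pin down the coefficients.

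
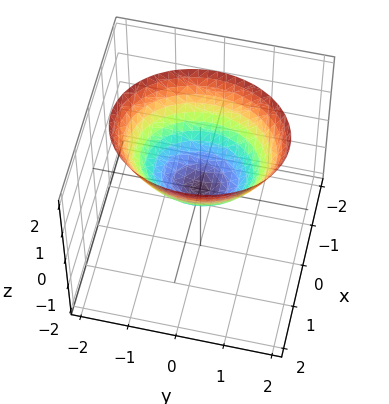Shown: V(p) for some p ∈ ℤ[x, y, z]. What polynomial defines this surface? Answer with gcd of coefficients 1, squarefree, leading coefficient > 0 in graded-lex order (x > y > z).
3*x^2 + 2*y^2 - 3*z

Degree: a paraboloid; a quadric, so deg p = 2.
Symmetries: mirror symmetry x ↦ −x ⇒ only even powers of x; mirror symmetry y ↦ −y ⇒ only even powers of y.
Observable constraints: one z-axis crossing is at z = 0; one x-axis crossing is at x = 0; one y-axis crossing is at y = 0.
Together with the visible shape, these determine p as stated.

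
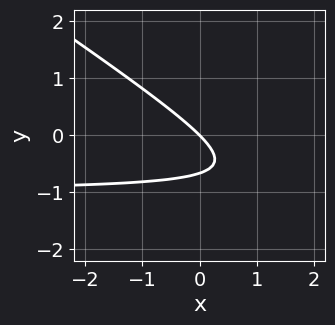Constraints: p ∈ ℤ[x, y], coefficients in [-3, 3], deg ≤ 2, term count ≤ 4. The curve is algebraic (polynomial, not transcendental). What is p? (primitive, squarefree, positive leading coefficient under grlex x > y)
Degree: a generic line meets the curve in up to 2 points, so deg p = 2.
Against the integer gridlines: it meets the y-axis at y = 0 (among the integer gridlines); it meets the x-axis at x = 0 (among the integer gridlines).
These observations pin down the coefficients.

2*x*y + 3*y^2 + 2*x + 2*y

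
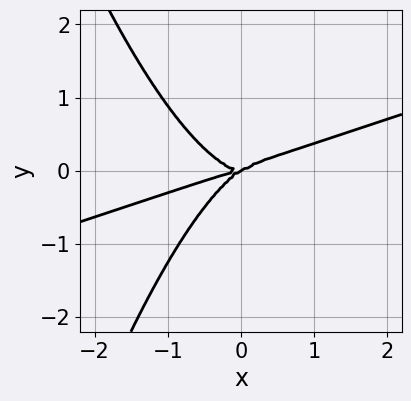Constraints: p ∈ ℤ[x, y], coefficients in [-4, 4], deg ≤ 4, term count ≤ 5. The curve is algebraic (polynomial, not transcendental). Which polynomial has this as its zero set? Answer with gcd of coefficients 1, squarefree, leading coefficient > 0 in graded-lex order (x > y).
x^4 - 3*x^3*y + 2*x*y^2 - 3*y^3

1. The degree is 4 — no degree-3 curve has this shape.
2. Against the integer gridlines: one y-axis crossing is at y = 0; one x-axis crossing is at x = 0.
3. Solving for integer coefficients yields p as stated.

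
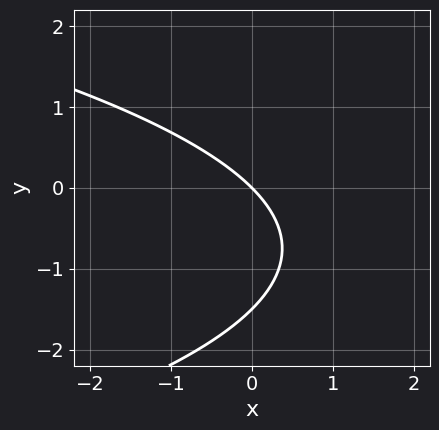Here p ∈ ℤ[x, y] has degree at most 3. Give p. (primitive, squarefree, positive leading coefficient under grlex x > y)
First, the degree is 2 — the shape is more complex than any degree-1 curve.
Next, against the integer gridlines: one y-axis crossing is at y = 0; one x-axis crossing is at x = 0.
Finally, assembling these constraints gives the stated polynomial.

2*y^2 + 3*x + 3*y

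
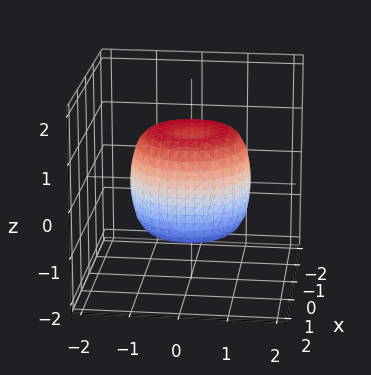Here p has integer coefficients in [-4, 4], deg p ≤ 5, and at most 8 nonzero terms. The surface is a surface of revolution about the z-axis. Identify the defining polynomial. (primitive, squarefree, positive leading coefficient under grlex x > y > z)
x^4 + 2*x^2*y^2 + y^4 - x^2 - y^2 + z^2 - 1

1. Degree: the shape is more complex than any degree-3 surface, so deg p = 4.
2. Symmetry: the surface is invariant under rotation about z: p = q(x² + y², z).
3. Against the integer gridlines: among the integer gridlines, it crosses the z-axis at z ∈ {-1, 1}; a circular section at z = 0 has radius between 1 and 2.
4. These observations pin down the coefficients.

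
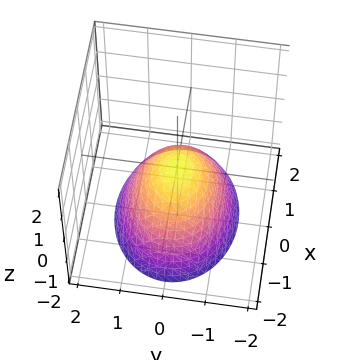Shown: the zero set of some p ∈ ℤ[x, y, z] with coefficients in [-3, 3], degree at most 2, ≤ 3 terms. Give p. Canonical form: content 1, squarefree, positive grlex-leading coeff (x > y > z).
2*x^2 + 3*y^2 + 3*z

The degree is 2 — a paraboloid; a quadric.
Symmetries: mirror symmetry x ↦ −x ⇒ only even powers of x; it's symmetric under y → −y, forcing even powers of y.
Reading off the gridlines: it crosses the z-axis at the gridline z = 0; one x-axis crossing is at x = 0; it crosses the y-axis at the gridline y = 0.
Solving for integer coefficients yields p as stated.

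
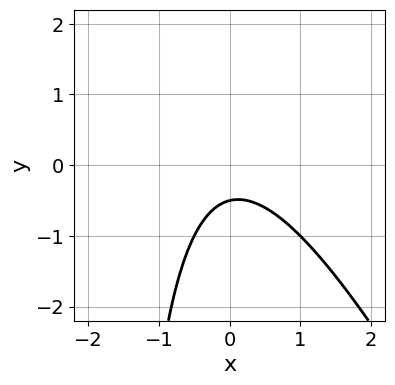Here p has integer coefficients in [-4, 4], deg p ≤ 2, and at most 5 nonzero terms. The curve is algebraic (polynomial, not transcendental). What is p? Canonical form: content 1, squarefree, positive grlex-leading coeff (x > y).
(a) Degree: no degree-1 curve has this shape, so deg p = 2.
(b) Observable constraints: the curve avoids every integer x-axis point in the box.
(c) Fitting integer coefficients to these (and the overall shape) gives p.

2*x^2 + x*y + 2*y + 1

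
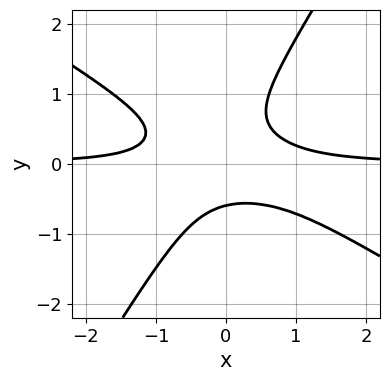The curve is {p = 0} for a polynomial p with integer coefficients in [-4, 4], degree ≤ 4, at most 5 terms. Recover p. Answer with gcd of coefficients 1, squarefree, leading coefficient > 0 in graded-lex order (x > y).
3*x^2*y + 3*x*y^2 - 3*y^3 + y^2 - 1

1. deg p = 3. No degree-2 curve has this shape.
2. From the visible intercepts: it misses every integer gridline on the x-axis.
3. Together with the visible shape, these determine p as stated.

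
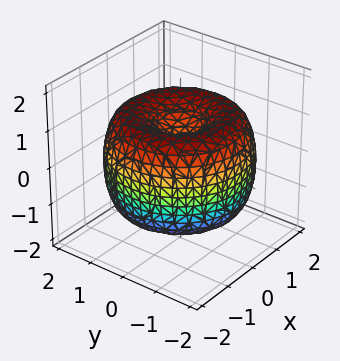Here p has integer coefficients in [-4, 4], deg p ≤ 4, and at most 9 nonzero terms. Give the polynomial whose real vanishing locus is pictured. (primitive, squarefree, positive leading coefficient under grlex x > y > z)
(a) deg p = 4. A generic line meets the surface in up to 4 points.
(b) By symmetry, the z-axis is an axis of rotation, so x and y enter only as x² + y².
(c) Against the integer gridlines: a circular section at z = 1 has radius between 0 and 1.
(d) Matching integer coefficients to the picture gives p.

x^4 + 2*x^2*y^2 + y^4 - 3*x^2 - 3*y^2 + 2*z^2 - 1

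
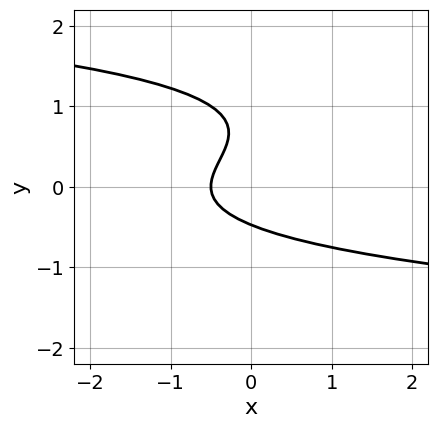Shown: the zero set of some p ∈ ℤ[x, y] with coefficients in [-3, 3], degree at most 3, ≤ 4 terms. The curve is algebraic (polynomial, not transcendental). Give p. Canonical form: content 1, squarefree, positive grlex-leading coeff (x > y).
3*y^3 - 3*y^2 + 2*x + 1

deg p = 3. A generic line meets the curve in up to 3 points.
The integer polynomial consistent with all of this is the stated p.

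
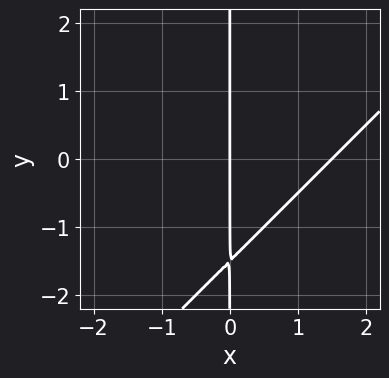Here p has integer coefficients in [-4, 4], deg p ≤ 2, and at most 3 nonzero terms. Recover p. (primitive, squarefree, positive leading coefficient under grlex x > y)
2*x^2 - 2*x*y - 3*x

1. Degree: no degree-1 curve has this shape, so deg p = 2.
2. From the visible intercepts: it crosses the x-axis at the gridline x = 0; every point of the y-axis in the box is on the curve.
3. The integer polynomial consistent with all of this is the stated p.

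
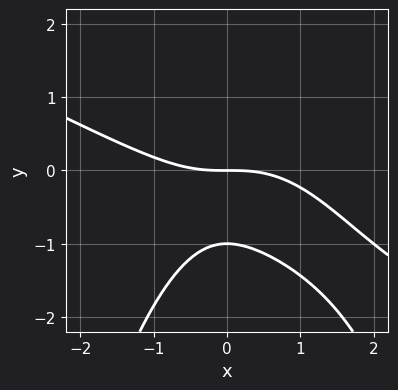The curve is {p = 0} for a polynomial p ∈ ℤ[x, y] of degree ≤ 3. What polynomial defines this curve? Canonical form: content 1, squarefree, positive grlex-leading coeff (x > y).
Degree: no degree-2 curve has this shape, so deg p = 3.
Reading off the gridlines: it meets the x-axis at x = 0 (among the integer gridlines); among the integer gridlines, it crosses the y-axis at y ∈ {-1, 0}.
Matching integer coefficients to the picture gives p.

x^3 + 2*x^2*y + 3*y^2 + 3*y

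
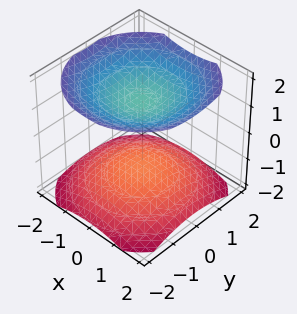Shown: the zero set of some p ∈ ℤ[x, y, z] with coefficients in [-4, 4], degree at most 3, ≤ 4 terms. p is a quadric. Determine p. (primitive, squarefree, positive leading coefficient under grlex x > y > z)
There are 2 components. They look like related sheets of one shape, so recover p as a whole.
The degree is 2 — two separate bowl-shaped sheets opening away from each other; a quadric.
Symmetries: the z ↦ −z reflection is a symmetry, so z appears only in even powers; the surface is invariant under rotation about z: p = q(x² + y², z).
Against the integer gridlines: no x-intercept at any integer in the box; no y-intercept at any integer in the box.
Matching integer coefficients to the picture gives p.

x^2 + y^2 - 2*z^2 + 3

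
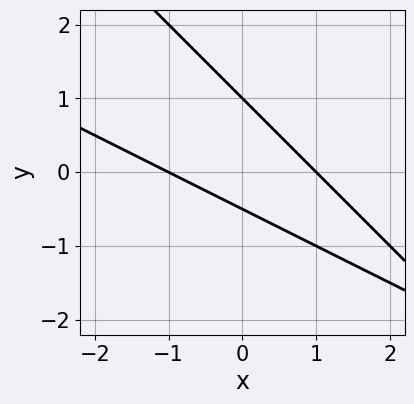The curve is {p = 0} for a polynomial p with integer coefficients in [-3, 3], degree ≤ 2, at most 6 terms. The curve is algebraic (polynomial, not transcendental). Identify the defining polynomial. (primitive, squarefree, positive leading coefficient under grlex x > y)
(a) The degree is 2 — a generic line meets the curve in up to 2 points.
(b) Observable constraints: one y-axis crossing is at y = 1; among the integer gridlines, it crosses the x-axis at x ∈ {-1, 1}.
(c) The integer polynomial consistent with all of this is the stated p.

x^2 + 3*x*y + 2*y^2 - y - 1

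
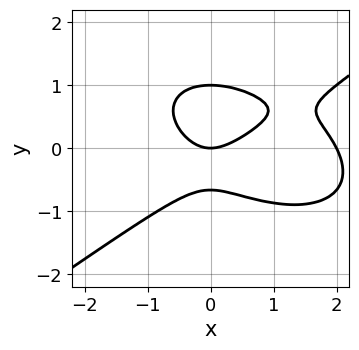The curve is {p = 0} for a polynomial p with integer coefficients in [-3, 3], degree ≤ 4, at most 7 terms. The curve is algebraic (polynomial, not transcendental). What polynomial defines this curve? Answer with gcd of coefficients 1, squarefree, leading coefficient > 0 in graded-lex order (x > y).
The degree is 3 — a generic line meets the curve in up to 3 points.
Observable constraints: among the integer gridlines, it crosses the x-axis at x ∈ {0, 2}; the y-axis gridline crossings are at y ∈ {0, 1}.
Matching integer coefficients to the picture gives p.

x^3 - 3*y^3 - 2*x^2 + y^2 + 2*y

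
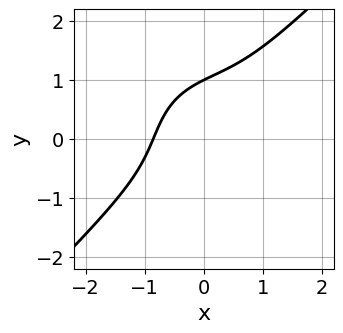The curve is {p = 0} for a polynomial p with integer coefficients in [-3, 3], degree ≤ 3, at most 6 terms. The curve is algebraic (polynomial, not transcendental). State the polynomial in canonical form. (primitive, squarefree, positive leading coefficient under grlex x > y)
1. deg p = 3. No degree-2 curve has this shape.
2. Against the integer gridlines: one y-axis crossing is at y = 1.
3. Matching integer coefficients to the picture gives p.

2*x^3 - 2*y^3 - x^2 + 3*x*y + 2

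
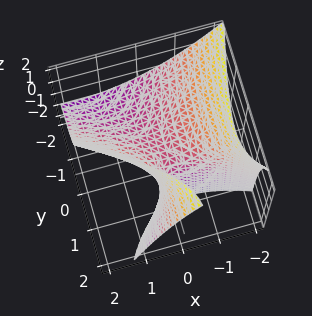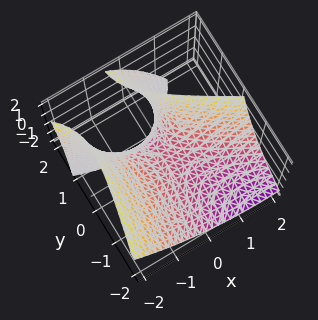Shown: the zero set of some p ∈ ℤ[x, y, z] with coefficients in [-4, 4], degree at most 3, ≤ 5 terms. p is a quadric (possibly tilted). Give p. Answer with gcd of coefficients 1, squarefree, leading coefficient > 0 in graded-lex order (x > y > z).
2*x^2 + 3*x*y - y^2 + 3*y*z - 3*z

First, degree: a generic line meets the surface in up to 2 points, so deg p = 2.
Next, checking where it meets the axes: one z-axis crossing is at z = 0; it crosses the x-axis at the gridline x = 0; it crosses the y-axis at the gridline y = 0.
Finally, matching integer coefficients to the picture gives p.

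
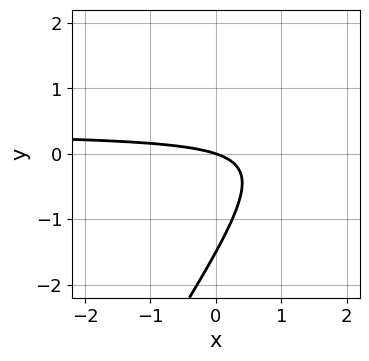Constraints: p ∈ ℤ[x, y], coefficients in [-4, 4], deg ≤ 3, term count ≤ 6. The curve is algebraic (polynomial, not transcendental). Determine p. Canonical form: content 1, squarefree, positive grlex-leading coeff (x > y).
First, deg p = 2. A generic line meets the curve in up to 2 points.
Next, reading off the gridlines: it crosses the y-axis at the gridline y = 0; one x-axis crossing is at x = 0.
Finally, together with the visible shape, these determine p as stated.

3*x*y - 2*y^2 - x - 3*y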